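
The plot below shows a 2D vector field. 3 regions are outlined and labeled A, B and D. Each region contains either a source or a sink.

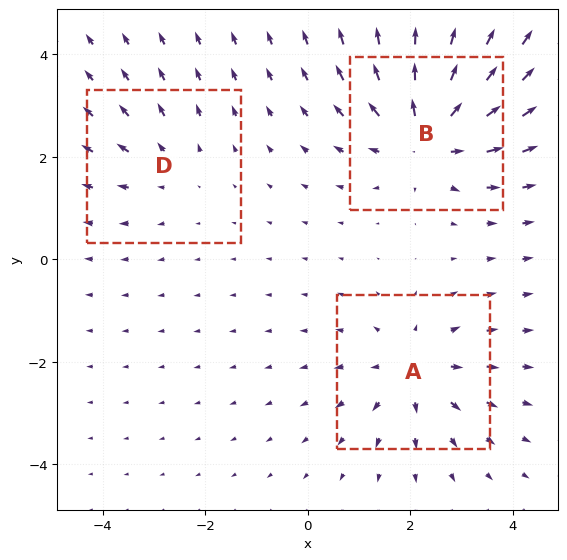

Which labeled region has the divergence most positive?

Divergence at each region's feature centre — A: about +3, B: about +5, D: about +2. Region B is most positive.

B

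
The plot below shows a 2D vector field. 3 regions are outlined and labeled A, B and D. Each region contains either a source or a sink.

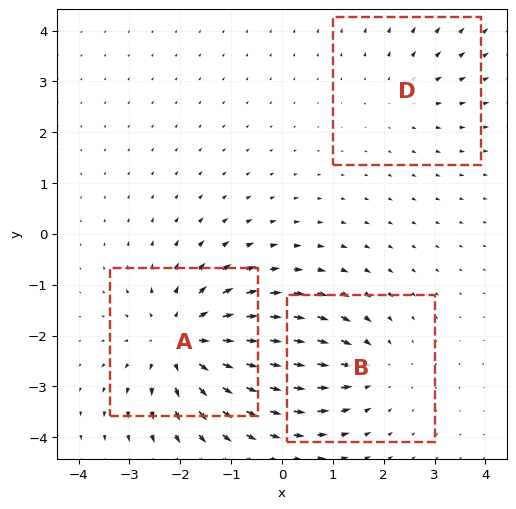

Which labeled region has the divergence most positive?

A

Divergence at each region's feature centre — A: about +4, B: about -3, D: about +2. Region A is most positive.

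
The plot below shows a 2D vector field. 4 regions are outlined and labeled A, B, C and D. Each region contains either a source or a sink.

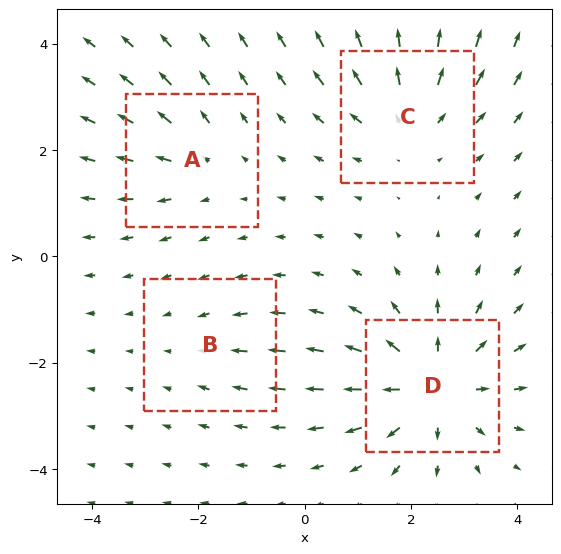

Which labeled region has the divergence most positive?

D

Divergence at each region's feature centre — A: about +3, B: about -2, C: about +4, D: about +6. Region D is most positive.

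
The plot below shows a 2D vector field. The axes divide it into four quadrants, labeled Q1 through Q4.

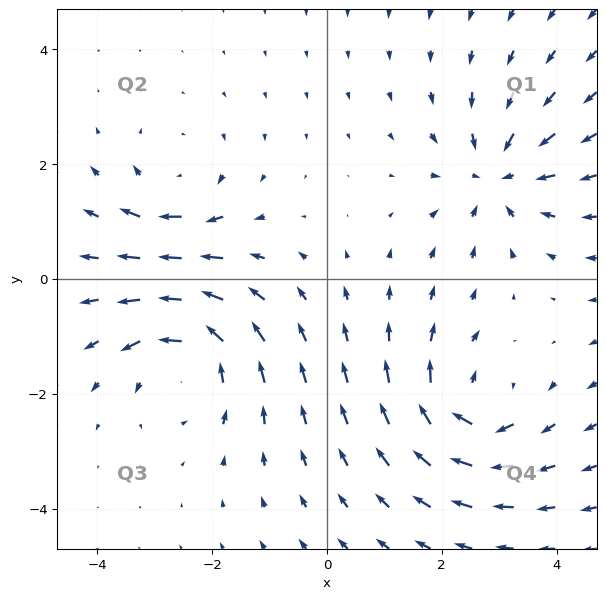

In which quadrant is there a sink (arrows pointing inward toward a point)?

The sink sits at approximately (3.0, 1.8), which lies in quadrant Q1. The divergence there is about -5, negative as expected for a sink.

Q1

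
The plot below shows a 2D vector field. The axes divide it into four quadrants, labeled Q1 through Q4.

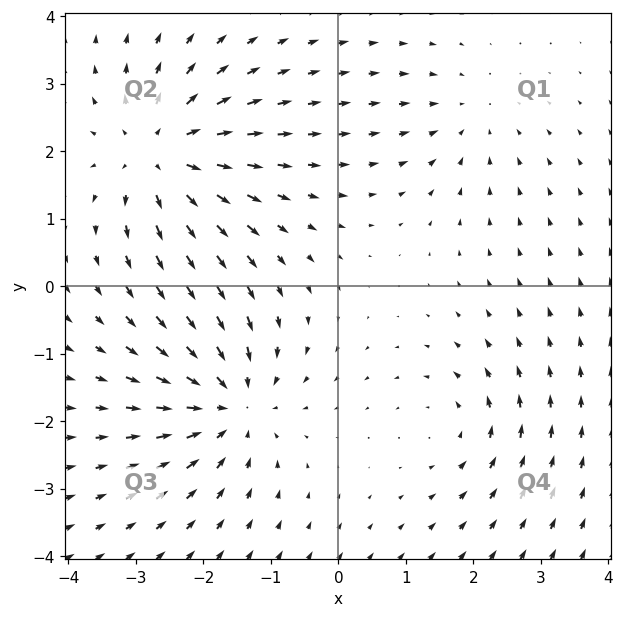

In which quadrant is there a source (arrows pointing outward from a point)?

Q2

The source sits at approximately (-2.6, 1.9), which lies in quadrant Q2. The divergence there is about +5, positive as expected for a source.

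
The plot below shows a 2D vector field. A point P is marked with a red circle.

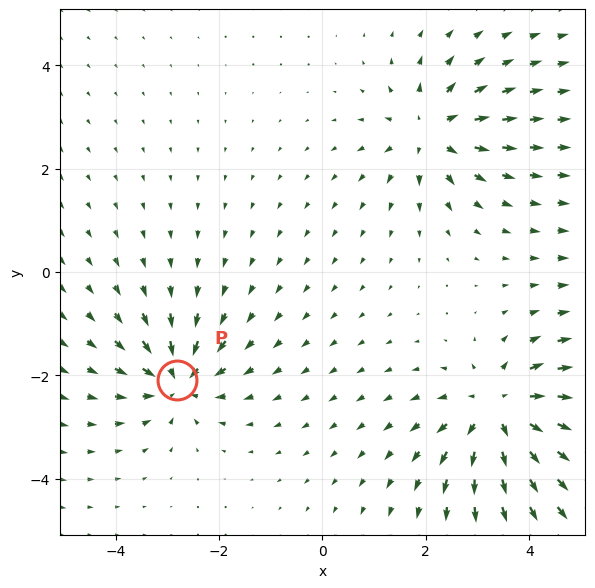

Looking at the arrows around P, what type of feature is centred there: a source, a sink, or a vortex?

At P (-2.8, -2.1) the arrows converge inward. Divergence about -5, curl ≈0 — negative divergence with near-zero curl is a sink.

sink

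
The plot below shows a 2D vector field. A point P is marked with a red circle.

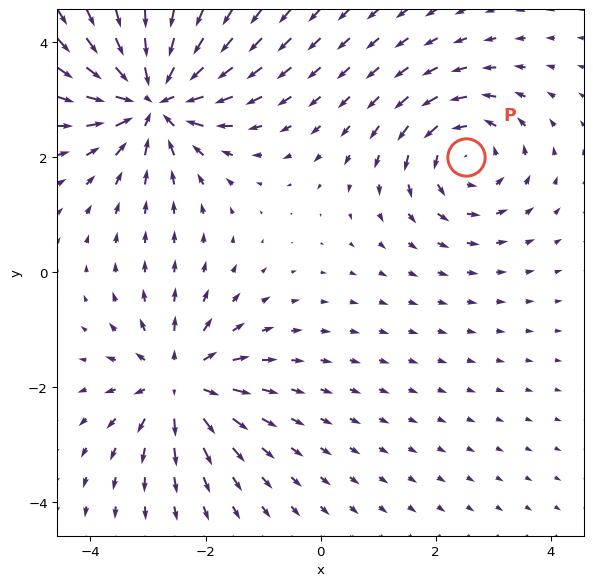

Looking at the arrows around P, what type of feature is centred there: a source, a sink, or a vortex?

vortex

At P (2.5, 2.0) the arrows circulate counterclockwise. Divergence ≈0, curl about +3 — near-zero divergence with nonzero curl is a vortex.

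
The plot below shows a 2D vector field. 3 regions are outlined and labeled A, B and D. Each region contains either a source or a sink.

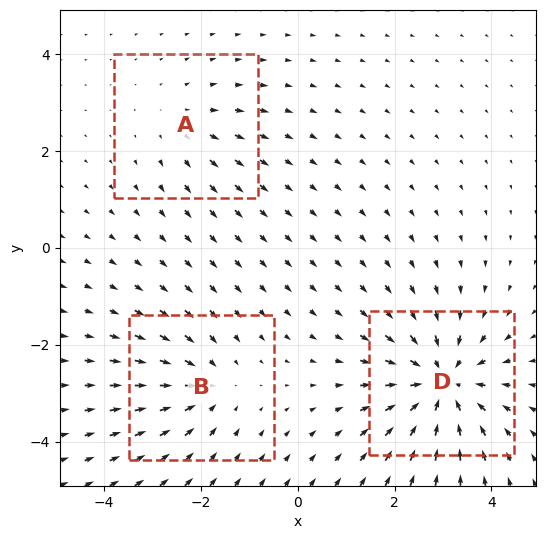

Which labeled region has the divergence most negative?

Divergence at each region's feature centre — A: about +2, B: about -3, D: about -5. Region D is most negative.

D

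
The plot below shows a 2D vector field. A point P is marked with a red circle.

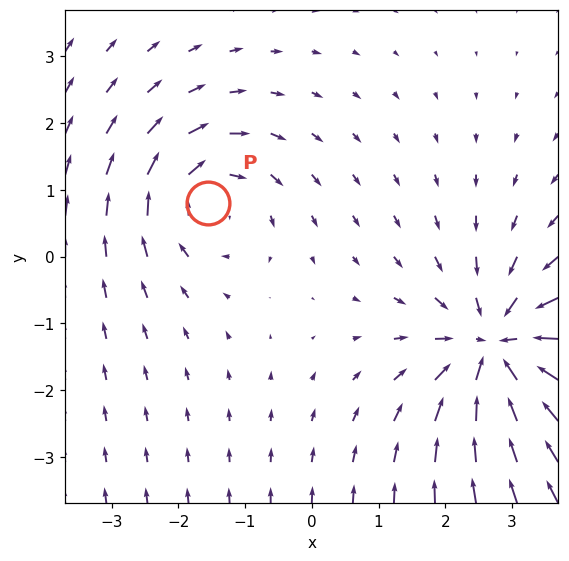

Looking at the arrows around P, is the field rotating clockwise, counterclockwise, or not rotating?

clockwise

Near P at (-1.6, 0.8) the arrows circulate clockwise. The curl (z-component) there is about -3; negative curl means clockwise rotation.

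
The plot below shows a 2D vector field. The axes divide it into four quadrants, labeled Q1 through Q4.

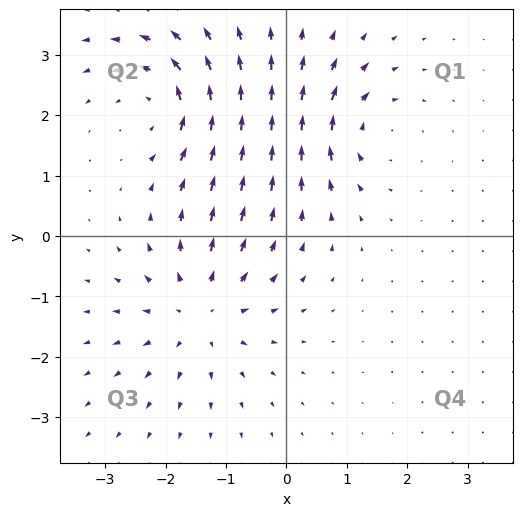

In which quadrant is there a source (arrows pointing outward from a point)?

The source sits at approximately (-1.4, -1.3), which lies in quadrant Q3. The divergence there is about +4, positive as expected for a source.

Q3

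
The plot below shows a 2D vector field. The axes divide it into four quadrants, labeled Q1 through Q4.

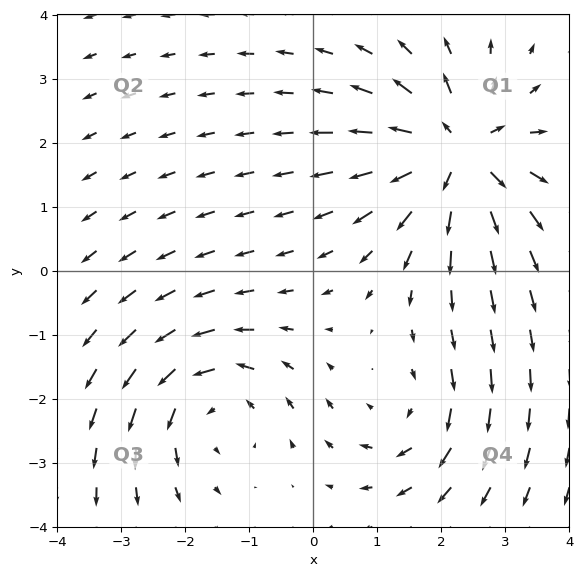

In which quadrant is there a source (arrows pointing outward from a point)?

The source sits at approximately (2.3, 1.8), which lies in quadrant Q1. The divergence there is about +5, positive as expected for a source.

Q1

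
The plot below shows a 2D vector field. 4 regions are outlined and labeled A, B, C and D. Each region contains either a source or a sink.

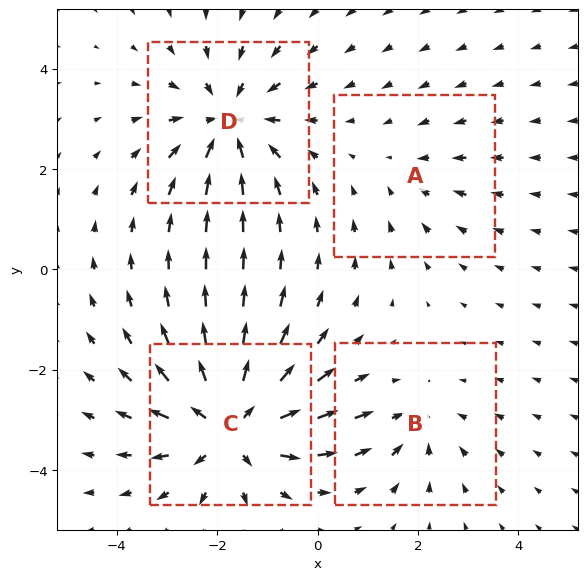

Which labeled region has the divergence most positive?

C

Divergence at each region's feature centre — A: about -2, B: about -3, C: about +6, D: about -5. Region C is most positive.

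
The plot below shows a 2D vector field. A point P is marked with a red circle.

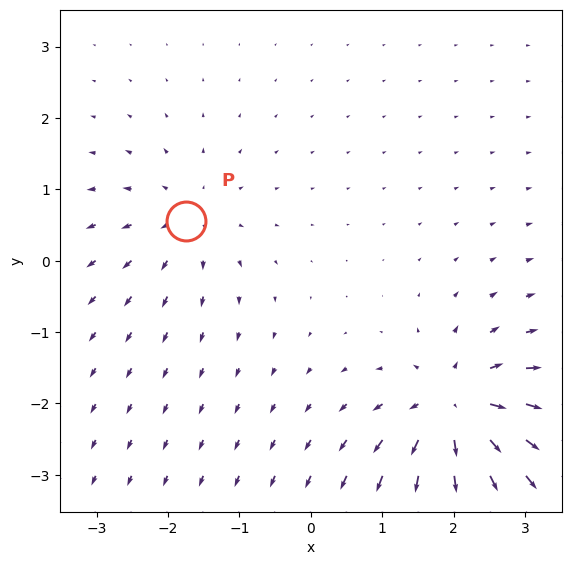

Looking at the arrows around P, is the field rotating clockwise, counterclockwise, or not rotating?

not rotating

Near P at (-1.7, 0.6) the arrows show no circulation. The curl there is ≈0.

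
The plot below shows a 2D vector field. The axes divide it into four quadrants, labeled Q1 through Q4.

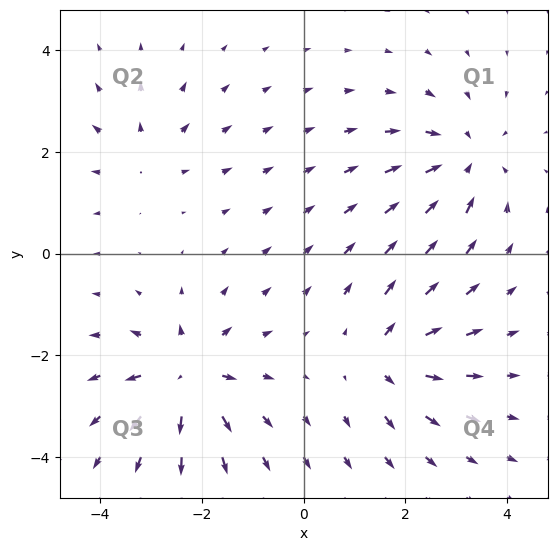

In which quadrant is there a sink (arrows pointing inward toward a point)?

The sink sits at approximately (3.1, 1.9), which lies in quadrant Q1. The divergence there is about -4, negative as expected for a sink.

Q1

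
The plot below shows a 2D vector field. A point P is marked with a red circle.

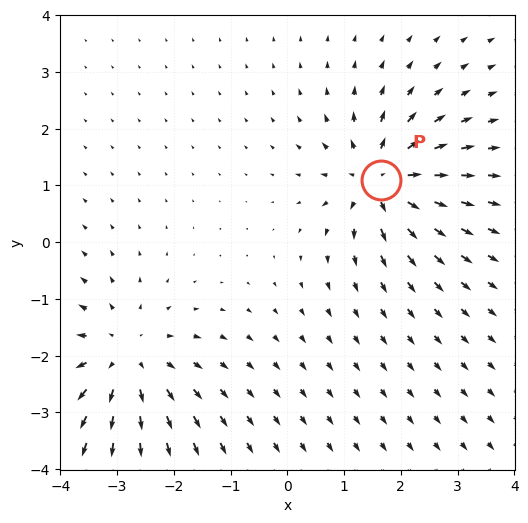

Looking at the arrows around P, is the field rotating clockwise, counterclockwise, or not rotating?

not rotating

Near P at (1.7, 1.1) the arrows show no circulation. The curl there is ≈0.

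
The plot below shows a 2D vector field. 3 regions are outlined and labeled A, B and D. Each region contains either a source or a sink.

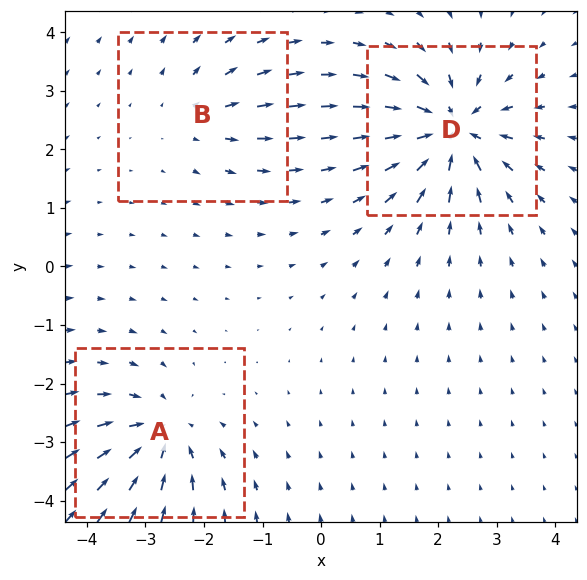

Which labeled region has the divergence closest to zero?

B

Divergence at each region's feature centre — A: about -4, B: about +2, D: about -6. Region B is closest to zero.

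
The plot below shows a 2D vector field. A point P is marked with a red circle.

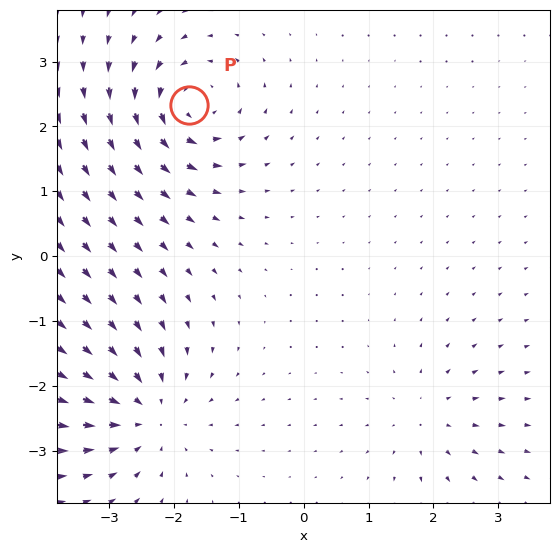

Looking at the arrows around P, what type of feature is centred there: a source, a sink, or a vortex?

At P (-1.8, 2.3) the arrows circulate counterclockwise. Divergence ≈0, curl about +7 — near-zero divergence with nonzero curl is a vortex.

vortex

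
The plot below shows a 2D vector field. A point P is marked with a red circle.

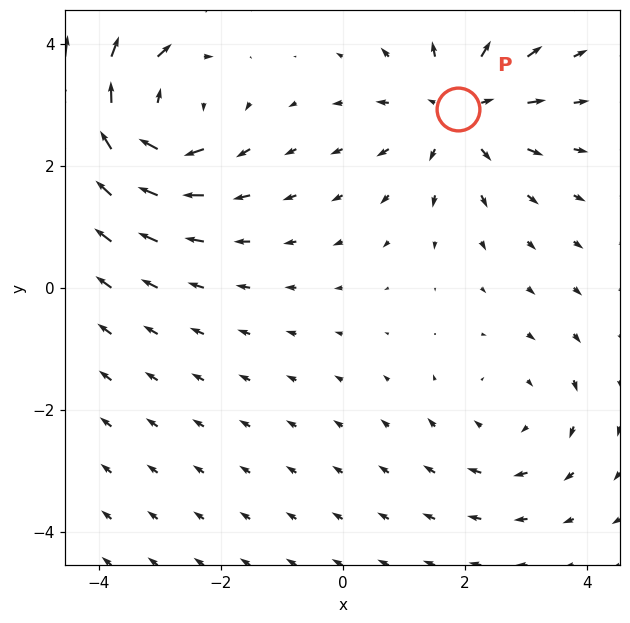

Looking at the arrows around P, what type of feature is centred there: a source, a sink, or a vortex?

source

At P (1.9, 2.9) the arrows spread outward. Divergence about +4, curl ≈0 — positive divergence with near-zero curl is a source.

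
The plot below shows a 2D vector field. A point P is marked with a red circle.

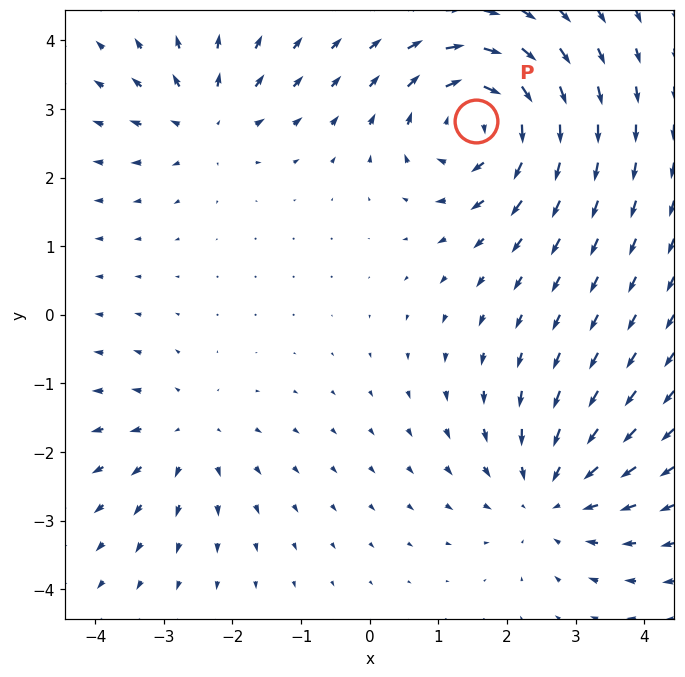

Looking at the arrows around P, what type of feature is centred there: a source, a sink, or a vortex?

vortex

At P (1.6, 2.8) the arrows circulate clockwise. Divergence ≈0, curl about -6 — near-zero divergence with nonzero curl is a vortex.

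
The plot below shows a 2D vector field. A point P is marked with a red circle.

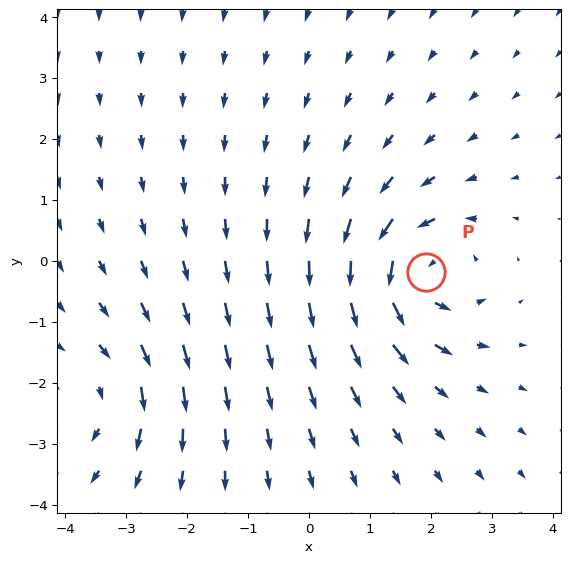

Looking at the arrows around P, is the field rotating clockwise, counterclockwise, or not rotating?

counterclockwise

Near P at (1.9, -0.2) the arrows circulate counterclockwise. The curl (z-component) there is about +5; positive curl means counterclockwise rotation.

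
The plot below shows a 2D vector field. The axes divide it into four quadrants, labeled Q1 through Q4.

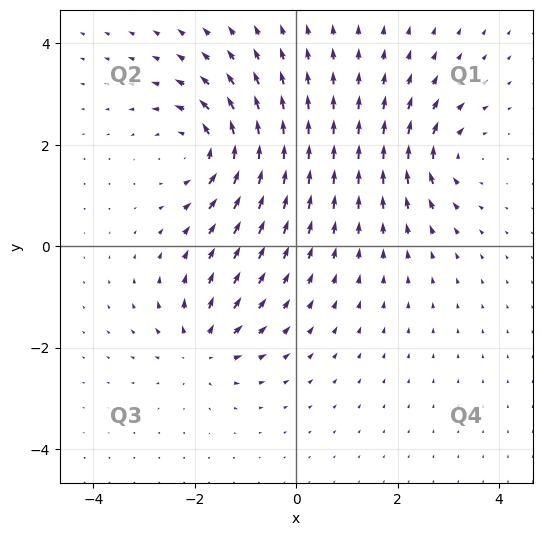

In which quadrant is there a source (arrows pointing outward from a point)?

The source sits at approximately (-1.9, -2.0), which lies in quadrant Q3. The divergence there is about +4, positive as expected for a source.

Q3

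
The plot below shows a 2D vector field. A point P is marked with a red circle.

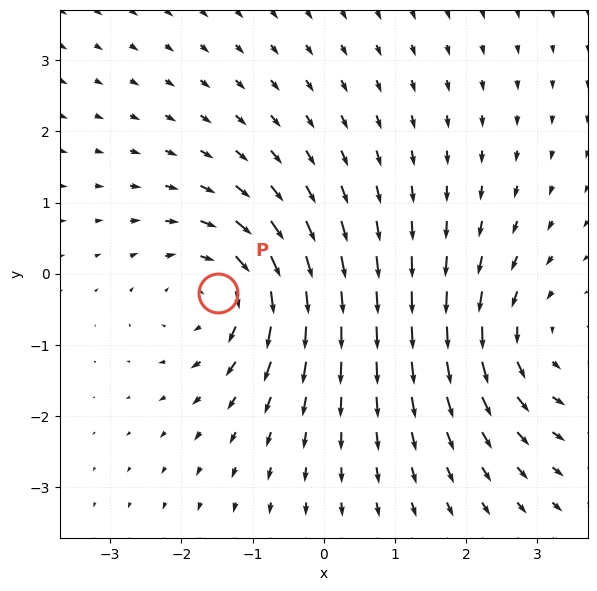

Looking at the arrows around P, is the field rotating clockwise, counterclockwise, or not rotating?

Near P at (-1.5, -0.3) the arrows circulate clockwise. The curl (z-component) there is about -4; negative curl means clockwise rotation.

clockwise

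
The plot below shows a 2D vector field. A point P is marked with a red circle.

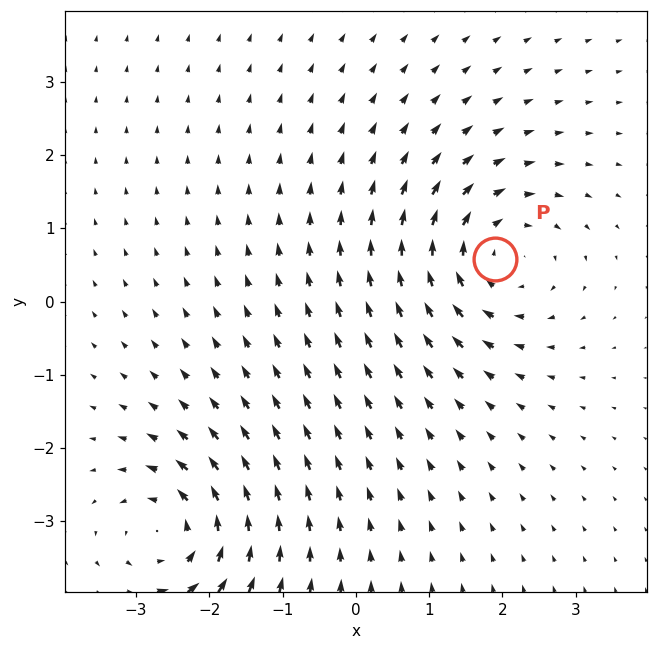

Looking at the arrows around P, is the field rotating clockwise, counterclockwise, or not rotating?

clockwise

Near P at (1.9, 0.6) the arrows circulate clockwise. The curl (z-component) there is about -5; negative curl means clockwise rotation.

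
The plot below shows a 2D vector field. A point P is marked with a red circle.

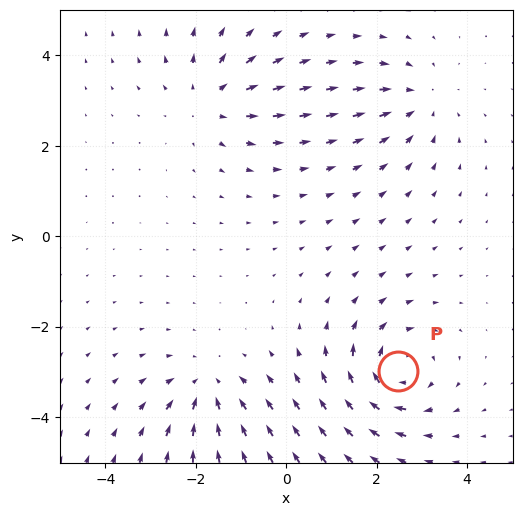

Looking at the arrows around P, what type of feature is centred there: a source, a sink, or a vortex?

vortex

At P (2.5, -3.0) the arrows circulate clockwise. Divergence ≈0, curl about -6 — near-zero divergence with nonzero curl is a vortex.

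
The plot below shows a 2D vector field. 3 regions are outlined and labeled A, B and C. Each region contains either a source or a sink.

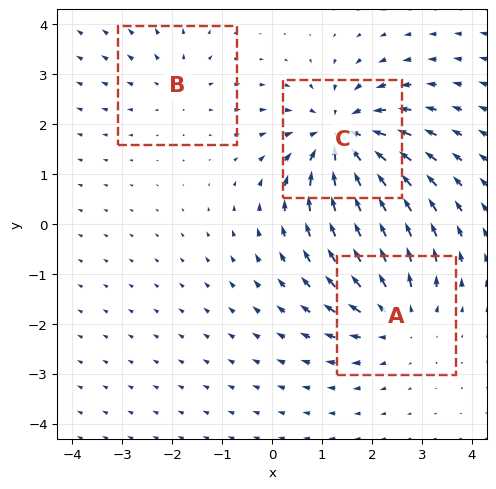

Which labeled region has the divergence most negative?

C

Divergence at each region's feature centre — A: about +3, B: about +2, C: about -5. Region C is most negative.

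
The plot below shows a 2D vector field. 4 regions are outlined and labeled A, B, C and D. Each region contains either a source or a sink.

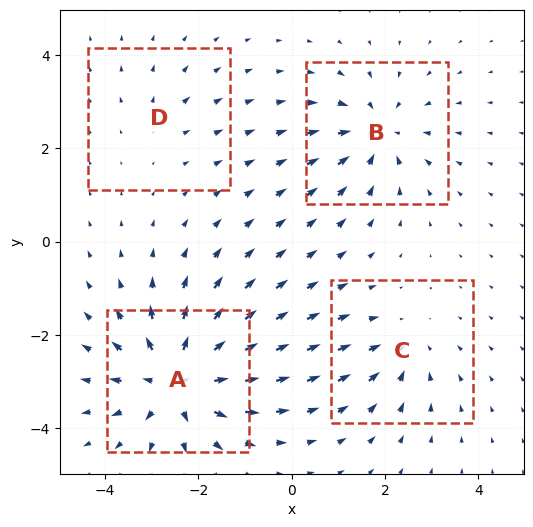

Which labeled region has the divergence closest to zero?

Divergence at each region's feature centre — A: about +7, B: about -5, C: about -3, D: about +2. Region D is closest to zero.

D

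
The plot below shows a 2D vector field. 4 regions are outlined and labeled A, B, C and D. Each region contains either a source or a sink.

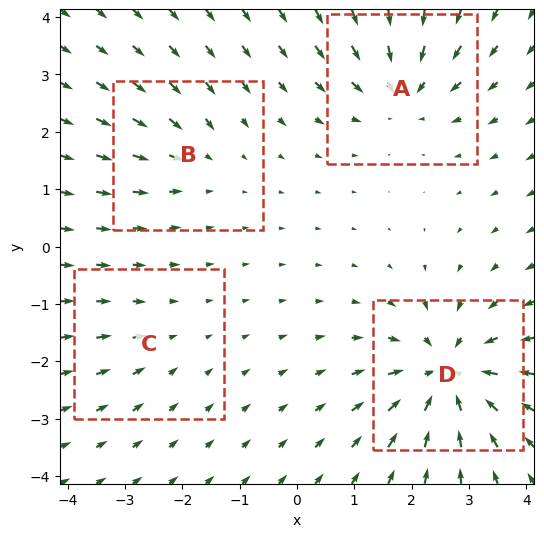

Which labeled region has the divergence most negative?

Divergence at each region's feature centre — A: about -6, B: about -3, C: about -2, D: about -8. Region D is most negative.

D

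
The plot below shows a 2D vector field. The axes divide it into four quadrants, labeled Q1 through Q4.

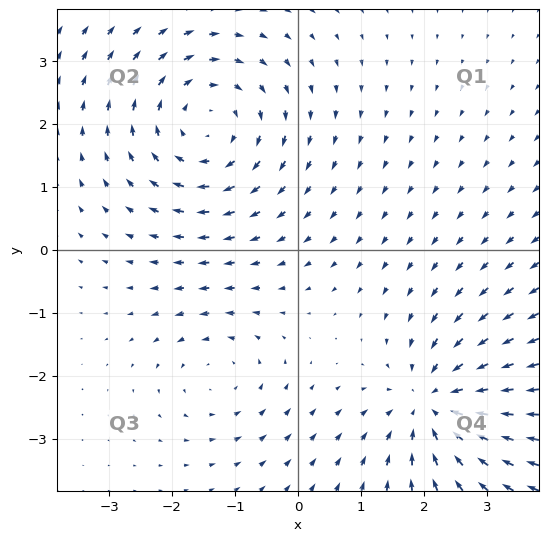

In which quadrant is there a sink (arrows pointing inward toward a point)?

The sink sits at approximately (2.2, -2.4), which lies in quadrant Q4. The divergence there is about -5, negative as expected for a sink.

Q4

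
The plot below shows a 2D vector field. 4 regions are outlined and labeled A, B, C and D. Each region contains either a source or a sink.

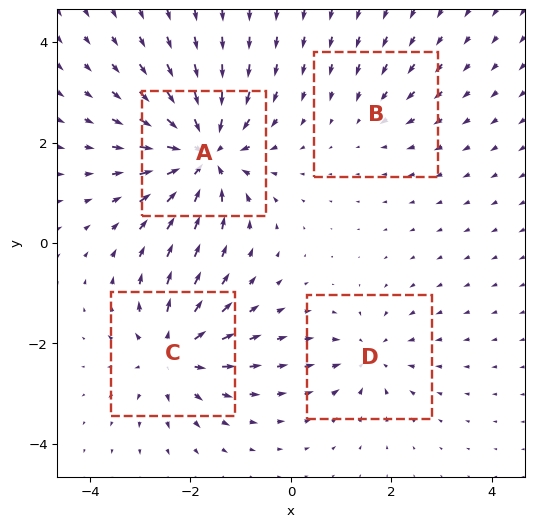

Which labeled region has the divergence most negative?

Divergence at each region's feature centre — A: about -8, B: about -2, C: about +6, D: about -4. Region A is most negative.

A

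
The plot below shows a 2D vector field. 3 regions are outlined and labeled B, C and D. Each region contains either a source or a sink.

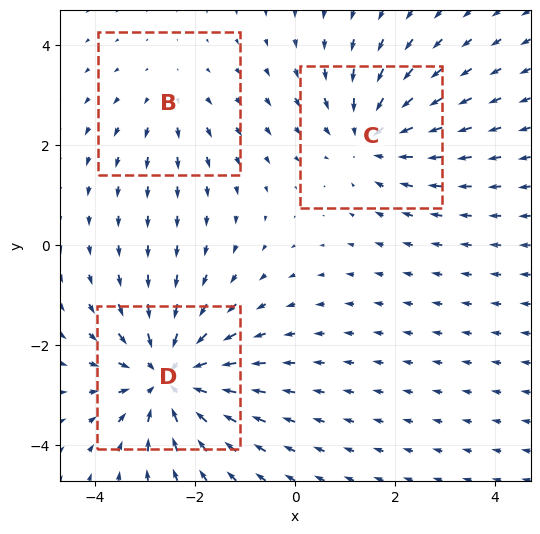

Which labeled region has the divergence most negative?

Divergence at each region's feature centre — B: about +2, C: about -3, D: about -4. Region D is most negative.

D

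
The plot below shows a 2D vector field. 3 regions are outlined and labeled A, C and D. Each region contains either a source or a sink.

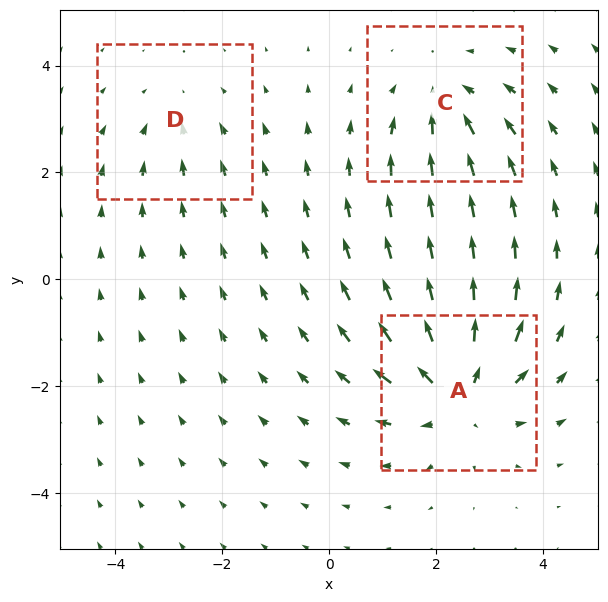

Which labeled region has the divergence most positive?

A

Divergence at each region's feature centre — A: about +5, C: about -3, D: about -2. Region A is most positive.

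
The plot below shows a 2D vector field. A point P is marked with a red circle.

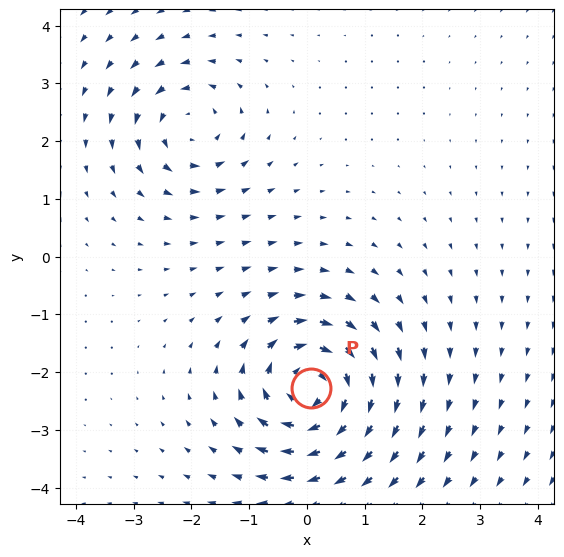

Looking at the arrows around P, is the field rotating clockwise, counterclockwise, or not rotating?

clockwise

Near P at (0.1, -2.3) the arrows circulate clockwise. The curl (z-component) there is about -6; negative curl means clockwise rotation.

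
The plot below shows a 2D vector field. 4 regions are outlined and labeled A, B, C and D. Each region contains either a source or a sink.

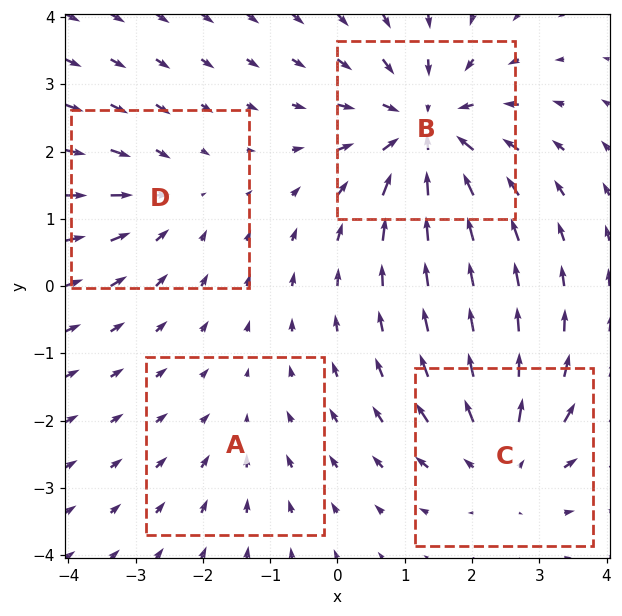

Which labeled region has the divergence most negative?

B

Divergence at each region's feature centre — A: about -2, B: about -6, C: about +4, D: about -3. Region B is most negative.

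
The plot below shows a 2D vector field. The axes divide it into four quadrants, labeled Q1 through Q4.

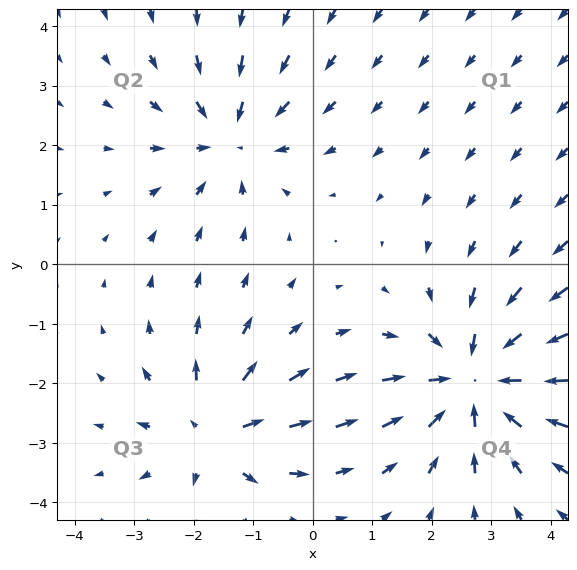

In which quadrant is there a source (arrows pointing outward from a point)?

Q3

The source sits at approximately (-1.6, -2.8), which lies in quadrant Q3. The divergence there is about +3, positive as expected for a source.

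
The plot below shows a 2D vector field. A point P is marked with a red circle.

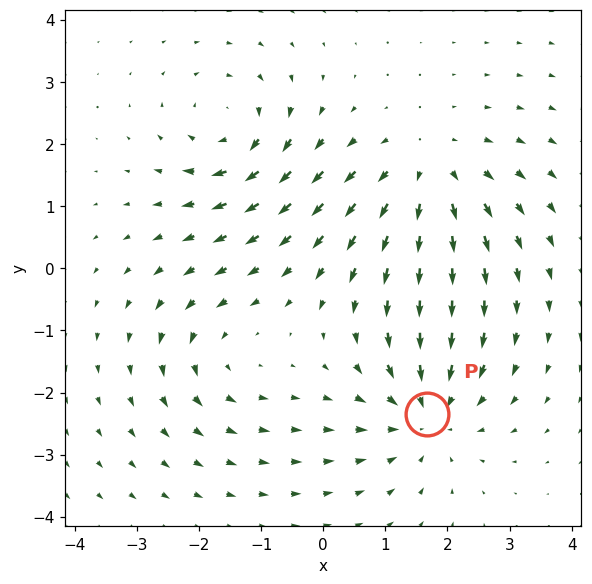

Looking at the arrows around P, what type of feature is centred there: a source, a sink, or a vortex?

sink

At P (1.7, -2.3) the arrows converge inward. Divergence about -5, curl ≈0 — negative divergence with near-zero curl is a sink.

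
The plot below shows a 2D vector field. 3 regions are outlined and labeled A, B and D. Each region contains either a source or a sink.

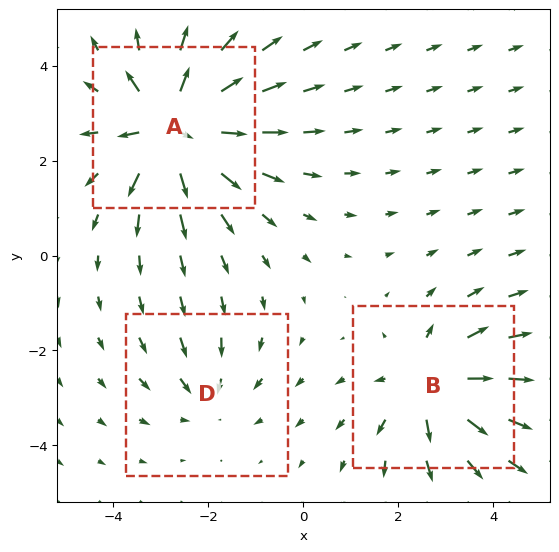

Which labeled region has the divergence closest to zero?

D

Divergence at each region's feature centre — A: about +5, B: about +4, D: about -2. Region D is closest to zero.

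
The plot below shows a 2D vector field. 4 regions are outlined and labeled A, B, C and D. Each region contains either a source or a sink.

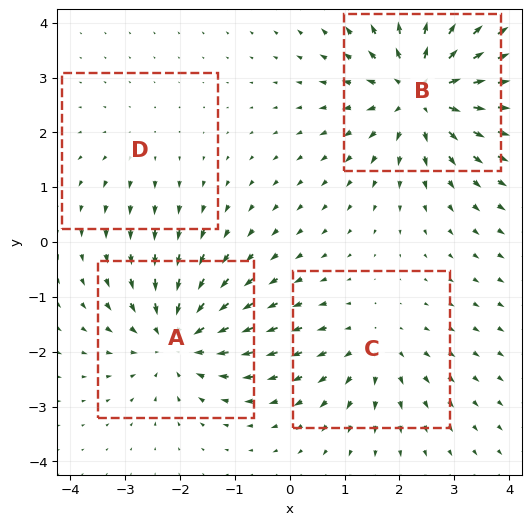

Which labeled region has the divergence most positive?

B

Divergence at each region's feature centre — A: about -5, B: about +7, C: about +3, D: about +2. Region B is most positive.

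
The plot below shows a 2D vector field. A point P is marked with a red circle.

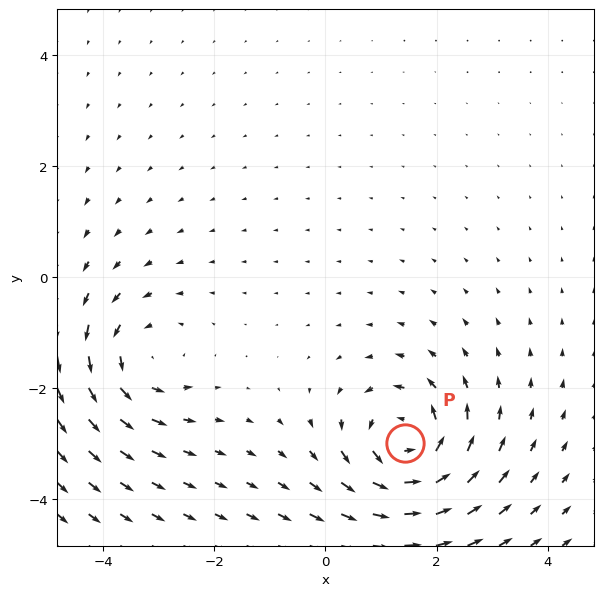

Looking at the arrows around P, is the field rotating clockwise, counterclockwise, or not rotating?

Near P at (1.4, -3.0) the arrows circulate counterclockwise. The curl (z-component) there is about +6; positive curl means counterclockwise rotation.

counterclockwise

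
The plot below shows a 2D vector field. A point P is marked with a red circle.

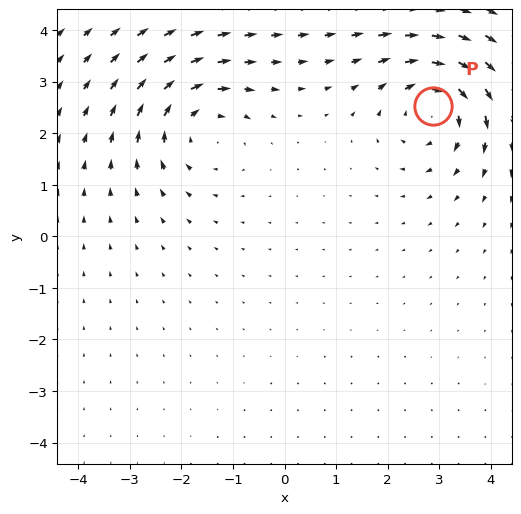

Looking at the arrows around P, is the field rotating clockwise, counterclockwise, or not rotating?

Near P at (2.9, 2.5) the arrows circulate clockwise. The curl (z-component) there is about -6; negative curl means clockwise rotation.

clockwise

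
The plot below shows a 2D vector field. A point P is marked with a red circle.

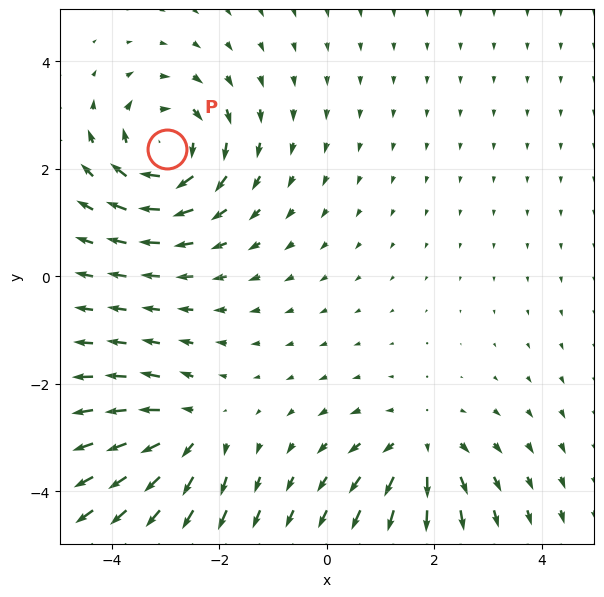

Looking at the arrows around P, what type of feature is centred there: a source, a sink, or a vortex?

vortex

At P (-3.0, 2.4) the arrows circulate clockwise. Divergence ≈0, curl about -5 — near-zero divergence with nonzero curl is a vortex.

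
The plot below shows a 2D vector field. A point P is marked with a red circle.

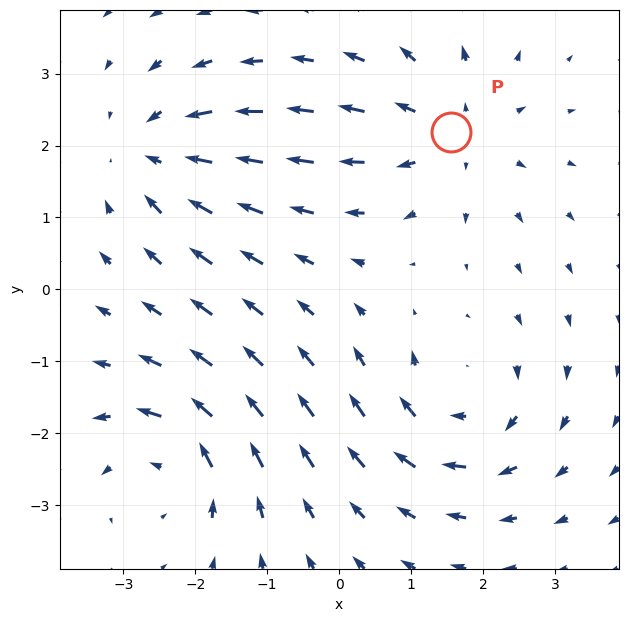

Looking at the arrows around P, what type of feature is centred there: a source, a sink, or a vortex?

At P (1.6, 2.2) the arrows spread outward. Divergence about +3, curl ≈0 — positive divergence with near-zero curl is a source.

source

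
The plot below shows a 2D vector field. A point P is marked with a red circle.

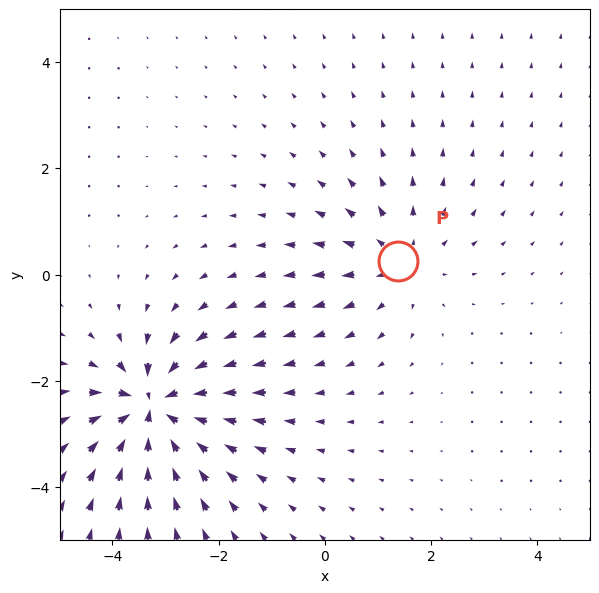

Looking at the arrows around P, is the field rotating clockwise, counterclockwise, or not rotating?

Near P at (1.4, 0.3) the arrows show no circulation. The curl there is ≈0.

not rotating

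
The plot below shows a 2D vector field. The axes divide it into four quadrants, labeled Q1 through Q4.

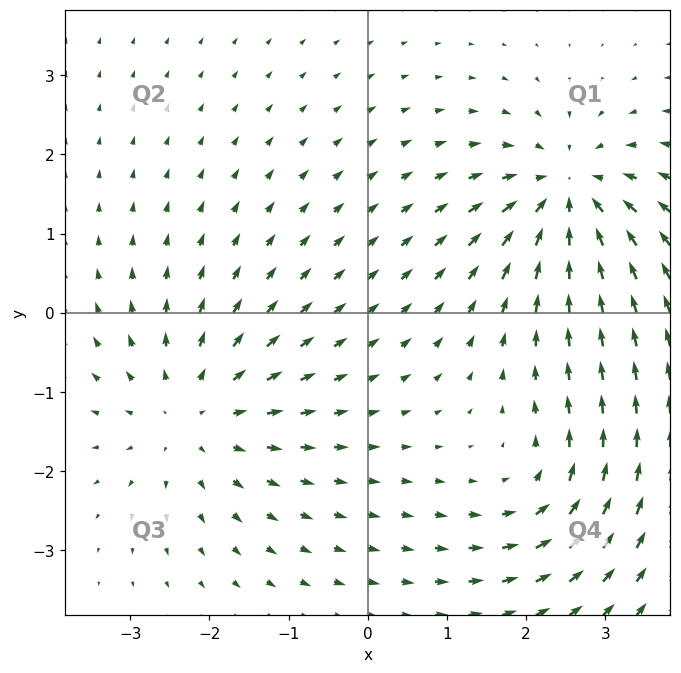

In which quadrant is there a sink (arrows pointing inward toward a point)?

Q1

The sink sits at approximately (2.5, 1.5), which lies in quadrant Q1. The divergence there is about -6, negative as expected for a sink.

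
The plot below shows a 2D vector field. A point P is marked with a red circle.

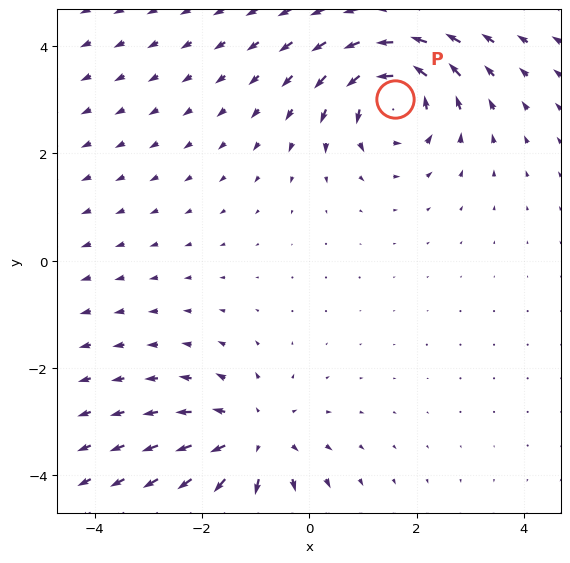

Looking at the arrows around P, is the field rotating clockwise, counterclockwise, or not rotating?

counterclockwise

Near P at (1.6, 3.0) the arrows circulate counterclockwise. The curl (z-component) there is about +5; positive curl means counterclockwise rotation.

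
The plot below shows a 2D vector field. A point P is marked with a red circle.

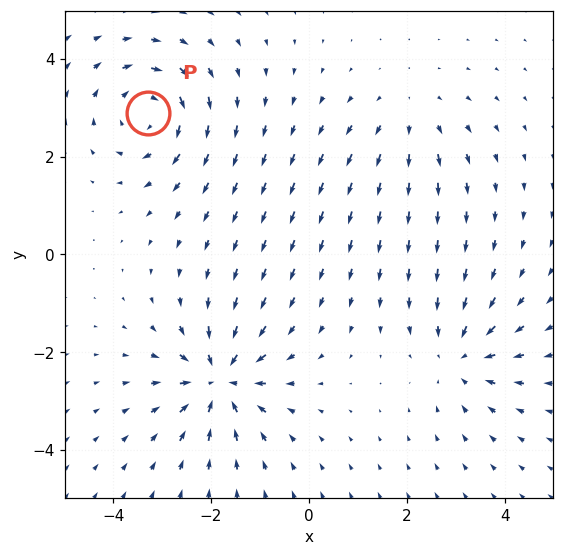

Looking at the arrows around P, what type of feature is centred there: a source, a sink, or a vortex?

vortex

At P (-3.3, 2.9) the arrows circulate clockwise. Divergence ≈0, curl about -5 — near-zero divergence with nonzero curl is a vortex.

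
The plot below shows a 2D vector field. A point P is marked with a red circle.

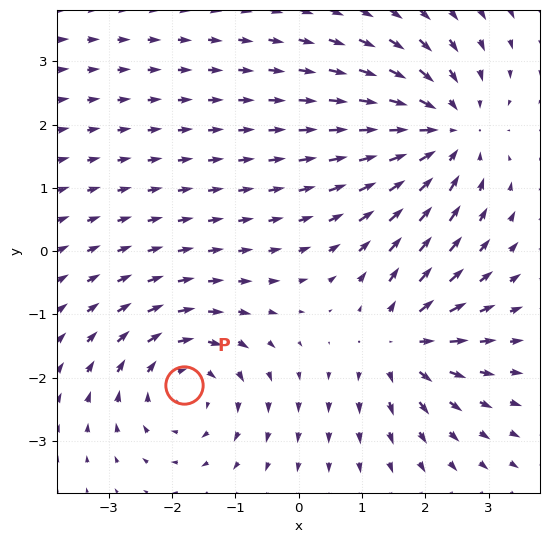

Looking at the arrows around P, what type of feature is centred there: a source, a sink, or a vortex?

vortex

At P (-1.8, -2.1) the arrows circulate clockwise. Divergence ≈0, curl about -4 — near-zero divergence with nonzero curl is a vortex.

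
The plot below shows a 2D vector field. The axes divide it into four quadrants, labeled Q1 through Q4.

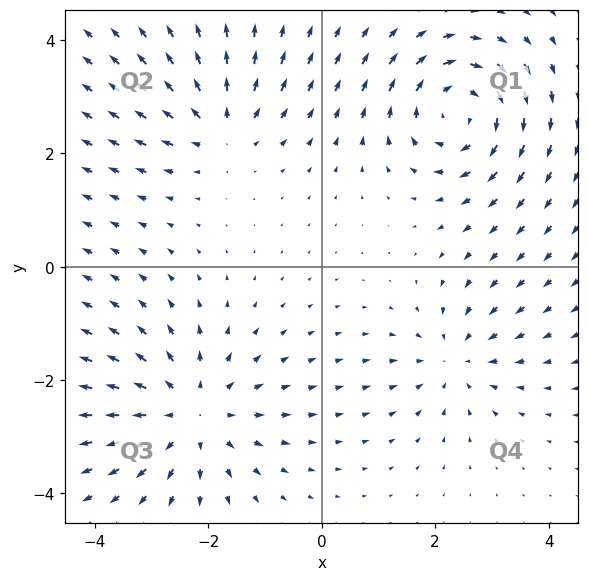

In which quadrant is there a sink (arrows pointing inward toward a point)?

Q4

The sink sits at approximately (2.4, -1.6), which lies in quadrant Q4. The divergence there is about -3, negative as expected for a sink.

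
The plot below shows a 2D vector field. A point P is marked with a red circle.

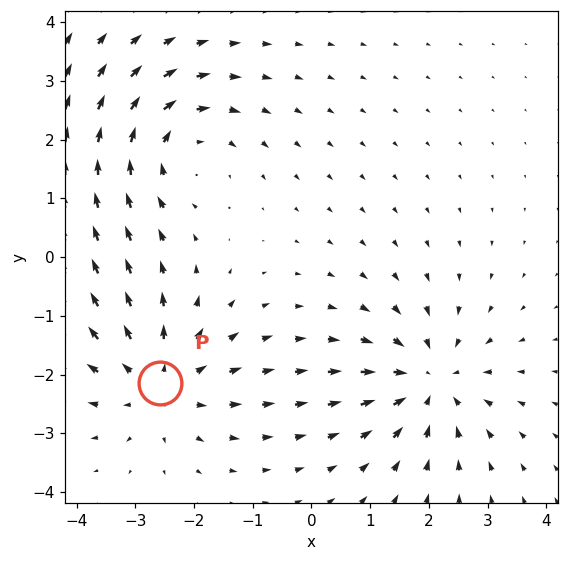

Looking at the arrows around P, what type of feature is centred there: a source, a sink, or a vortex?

At P (-2.6, -2.2) the arrows spread outward. Divergence about +5, curl ≈0 — positive divergence with near-zero curl is a source.

source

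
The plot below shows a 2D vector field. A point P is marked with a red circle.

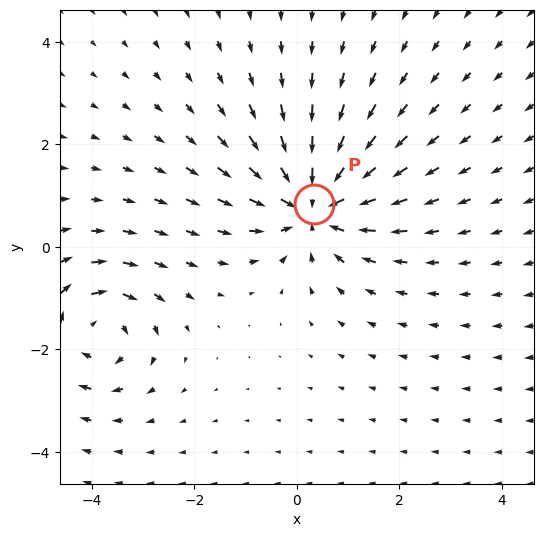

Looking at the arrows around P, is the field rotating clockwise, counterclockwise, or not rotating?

Near P at (0.3, 0.8) the arrows show no circulation. The curl there is ≈0.

not rotating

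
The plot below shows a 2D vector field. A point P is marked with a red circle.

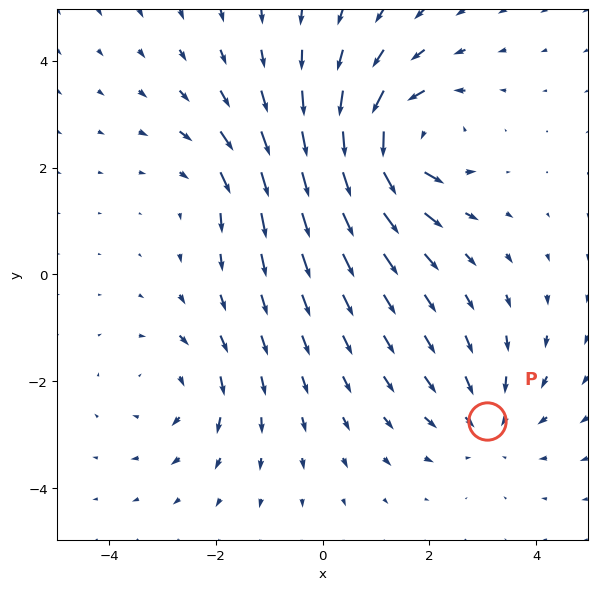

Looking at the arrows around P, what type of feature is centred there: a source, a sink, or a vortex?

sink

At P (3.1, -2.8) the arrows converge inward. Divergence about -3, curl ≈0 — negative divergence with near-zero curl is a sink.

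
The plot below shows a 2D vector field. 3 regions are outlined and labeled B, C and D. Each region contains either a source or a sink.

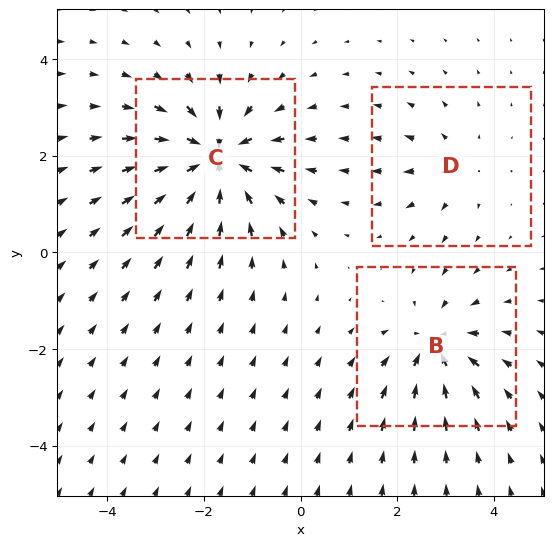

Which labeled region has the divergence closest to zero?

Divergence at each region's feature centre — B: about -4, C: about -6, D: about +2. Region D is closest to zero.

D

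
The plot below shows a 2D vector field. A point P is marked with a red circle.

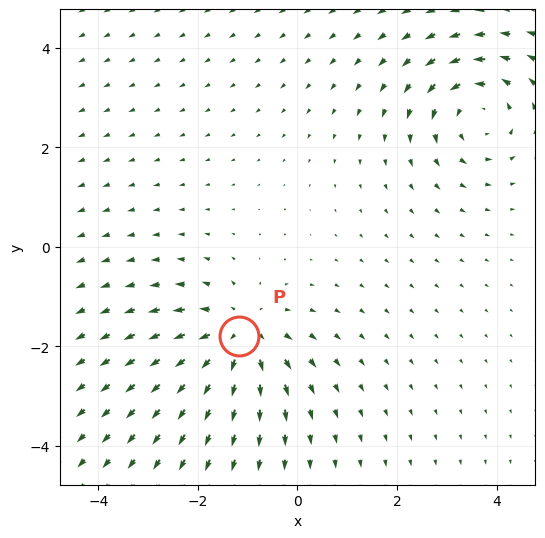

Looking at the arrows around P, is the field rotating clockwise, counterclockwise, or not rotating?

not rotating

Near P at (-1.2, -1.8) the arrows show no circulation. The curl there is ≈0.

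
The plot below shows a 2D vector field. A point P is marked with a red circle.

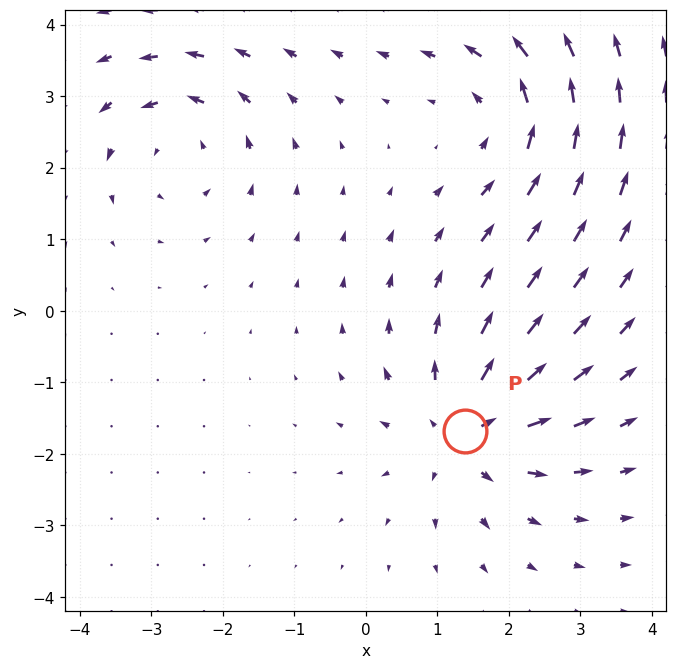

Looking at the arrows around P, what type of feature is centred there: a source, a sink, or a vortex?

source

At P (1.4, -1.7) the arrows spread outward. Divergence about +5, curl ≈0 — positive divergence with near-zero curl is a source.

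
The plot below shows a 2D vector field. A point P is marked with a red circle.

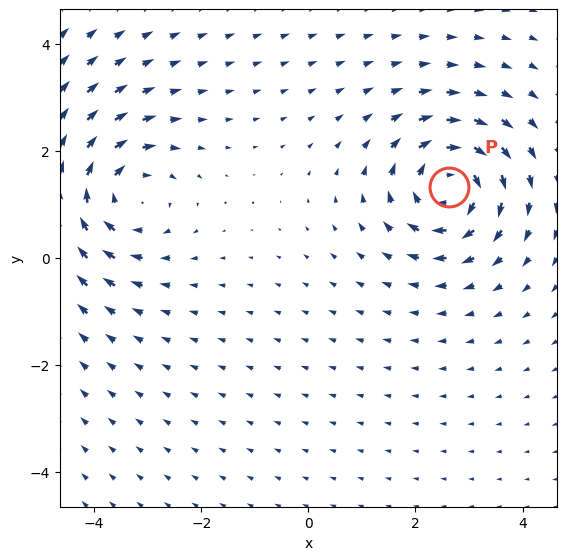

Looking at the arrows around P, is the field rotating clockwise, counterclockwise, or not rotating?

clockwise

Near P at (2.6, 1.3) the arrows circulate clockwise. The curl (z-component) there is about -5; negative curl means clockwise rotation.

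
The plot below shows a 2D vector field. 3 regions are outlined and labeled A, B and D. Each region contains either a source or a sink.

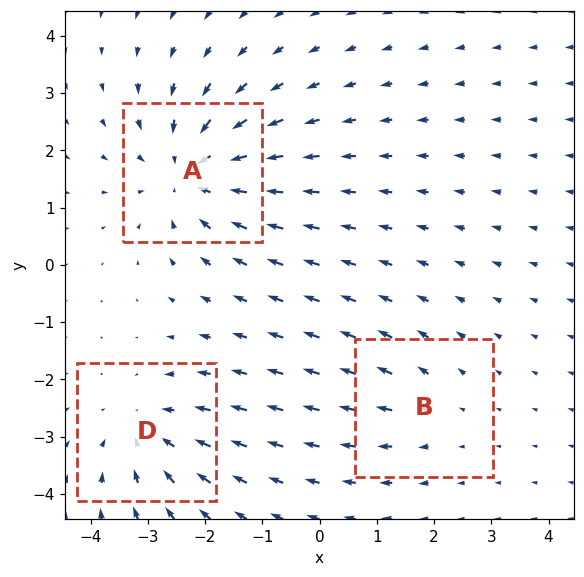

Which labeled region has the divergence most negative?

A

Divergence at each region's feature centre — A: about -4, B: about +2, D: about -3. Region A is most negative.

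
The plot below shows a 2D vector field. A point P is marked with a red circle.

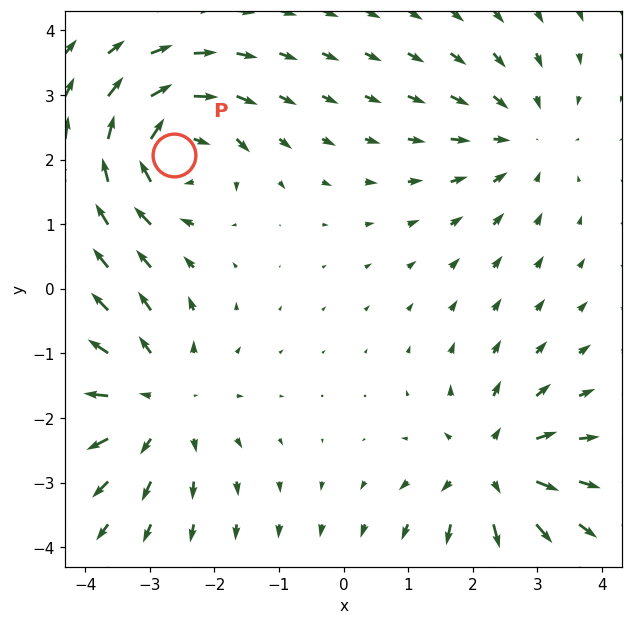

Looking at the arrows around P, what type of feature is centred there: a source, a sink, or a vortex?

At P (-2.6, 2.1) the arrows circulate clockwise. Divergence ≈0, curl about -7 — near-zero divergence with nonzero curl is a vortex.

vortex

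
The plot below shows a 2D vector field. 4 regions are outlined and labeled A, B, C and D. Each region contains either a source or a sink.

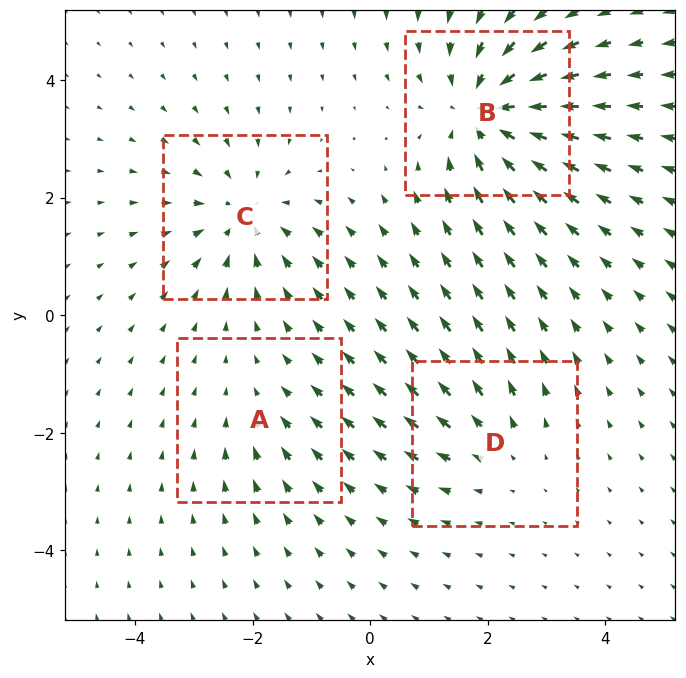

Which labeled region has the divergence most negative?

Divergence at each region's feature centre — A: about -2, B: about -7, C: about -5, D: about +3. Region B is most negative.

B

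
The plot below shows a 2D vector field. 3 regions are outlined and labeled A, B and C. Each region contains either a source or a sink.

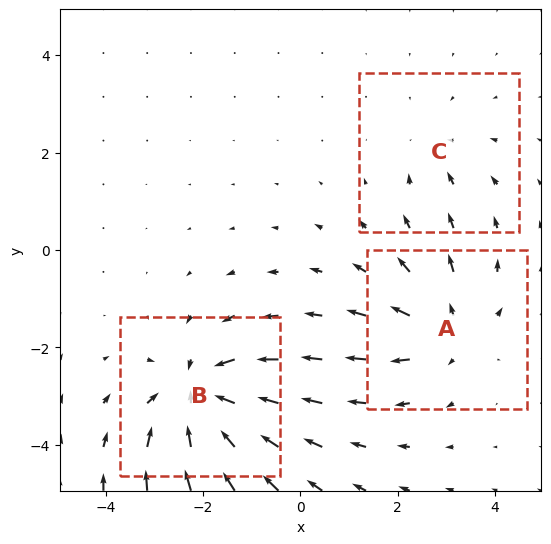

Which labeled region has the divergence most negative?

Divergence at each region's feature centre — A: about +4, B: about -5, C: about -2. Region B is most negative.

B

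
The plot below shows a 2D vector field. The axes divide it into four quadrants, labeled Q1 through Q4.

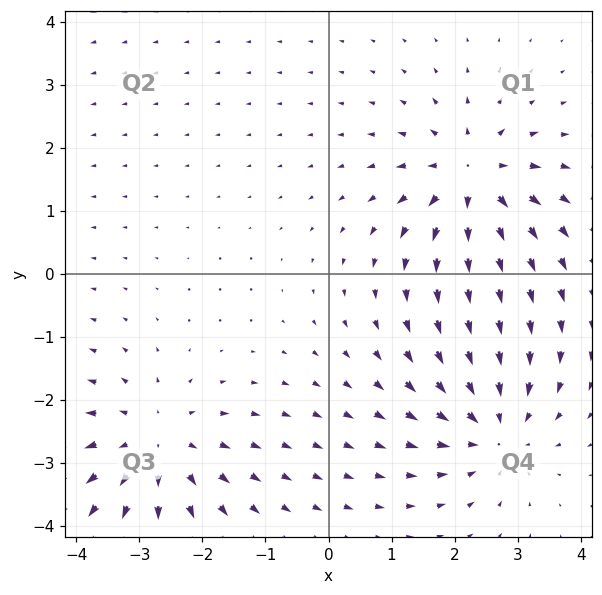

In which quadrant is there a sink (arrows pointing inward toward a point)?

Q4

The sink sits at approximately (2.6, -2.4), which lies in quadrant Q4. The divergence there is about -4, negative as expected for a sink.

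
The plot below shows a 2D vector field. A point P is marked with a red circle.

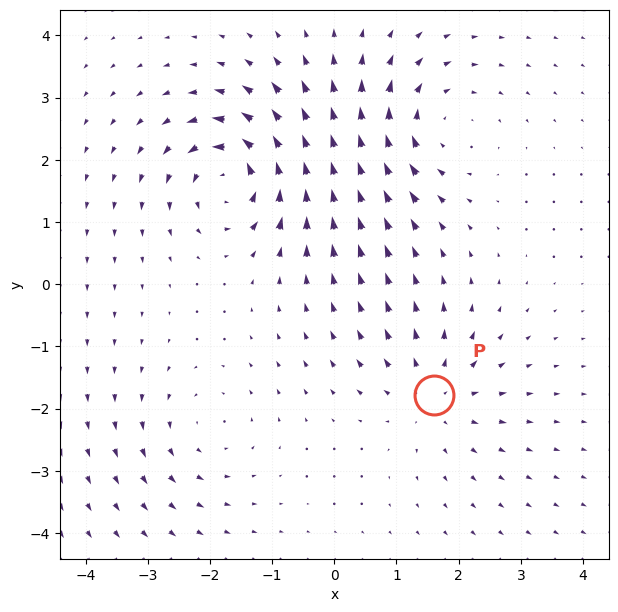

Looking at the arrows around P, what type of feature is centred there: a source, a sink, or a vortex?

At P (1.6, -1.8) the arrows spread outward. Divergence about +3, curl ≈0 — positive divergence with near-zero curl is a source.

source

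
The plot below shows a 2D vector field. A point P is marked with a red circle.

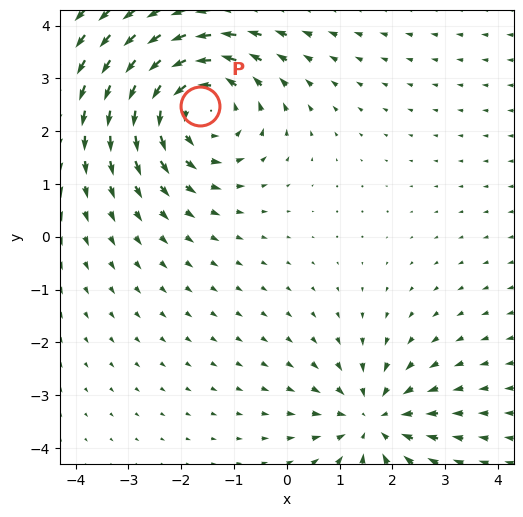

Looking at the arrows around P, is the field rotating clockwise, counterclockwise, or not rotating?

counterclockwise

Near P at (-1.6, 2.5) the arrows circulate counterclockwise. The curl (z-component) there is about +3; positive curl means counterclockwise rotation.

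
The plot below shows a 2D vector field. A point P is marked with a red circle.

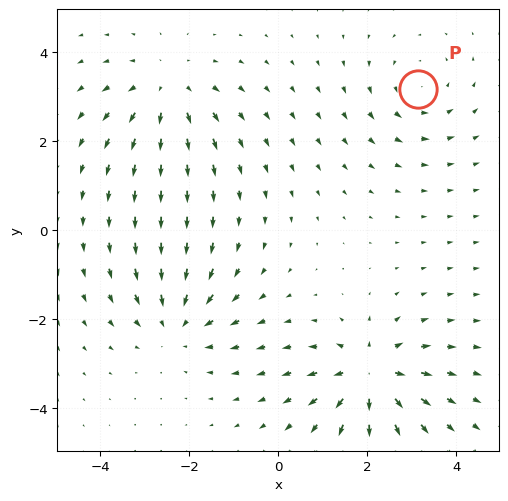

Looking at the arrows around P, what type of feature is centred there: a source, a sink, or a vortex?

vortex

At P (3.1, 3.2) the arrows circulate counterclockwise. Divergence ≈0, curl about +3 — near-zero divergence with nonzero curl is a vortex.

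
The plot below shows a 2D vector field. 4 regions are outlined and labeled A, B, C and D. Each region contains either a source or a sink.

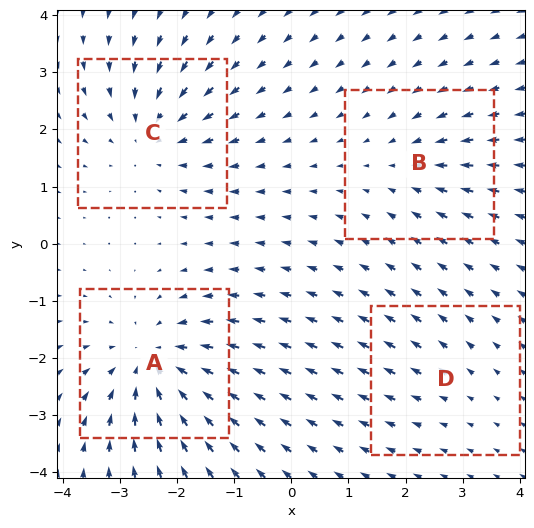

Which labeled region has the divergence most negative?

A

Divergence at each region's feature centre — A: about -6, B: about -3, C: about -5, D: about +2. Region A is most negative.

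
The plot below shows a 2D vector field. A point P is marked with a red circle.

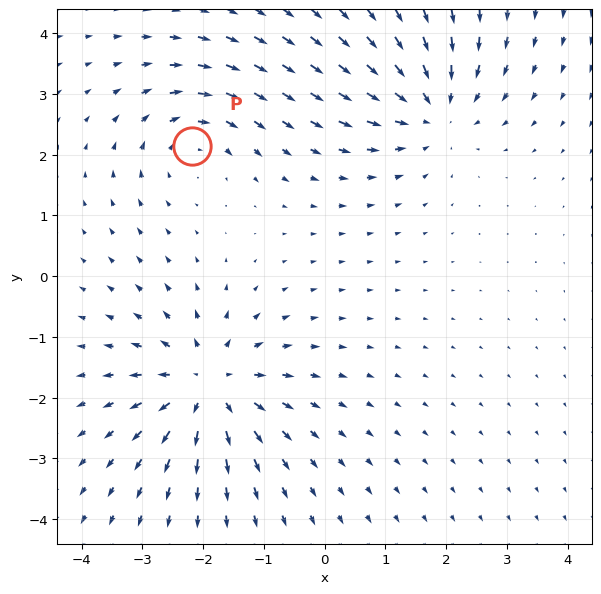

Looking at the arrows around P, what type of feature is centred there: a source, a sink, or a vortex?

vortex

At P (-2.2, 2.1) the arrows circulate clockwise. Divergence ≈0, curl about -3 — near-zero divergence with nonzero curl is a vortex.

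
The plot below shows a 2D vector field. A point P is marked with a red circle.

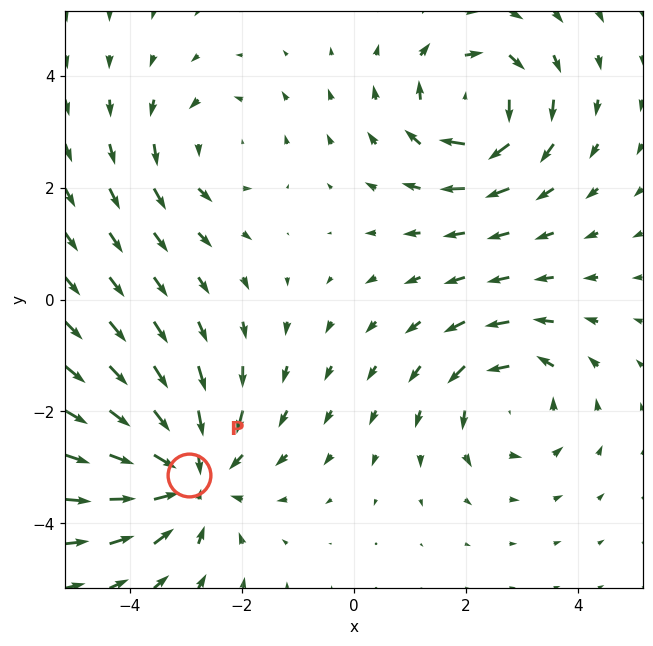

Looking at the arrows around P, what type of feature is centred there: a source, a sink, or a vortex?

At P (-2.9, -3.1) the arrows converge inward. Divergence about -4, curl ≈0 — negative divergence with near-zero curl is a sink.

sink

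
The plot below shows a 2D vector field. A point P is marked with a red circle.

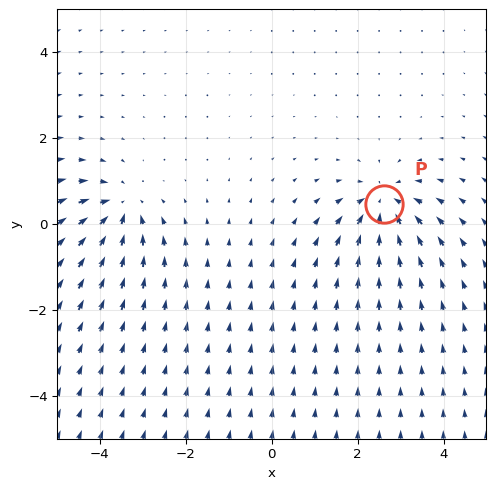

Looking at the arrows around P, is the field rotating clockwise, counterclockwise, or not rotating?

not rotating

Near P at (2.6, 0.5) the arrows show no circulation. The curl there is ≈0.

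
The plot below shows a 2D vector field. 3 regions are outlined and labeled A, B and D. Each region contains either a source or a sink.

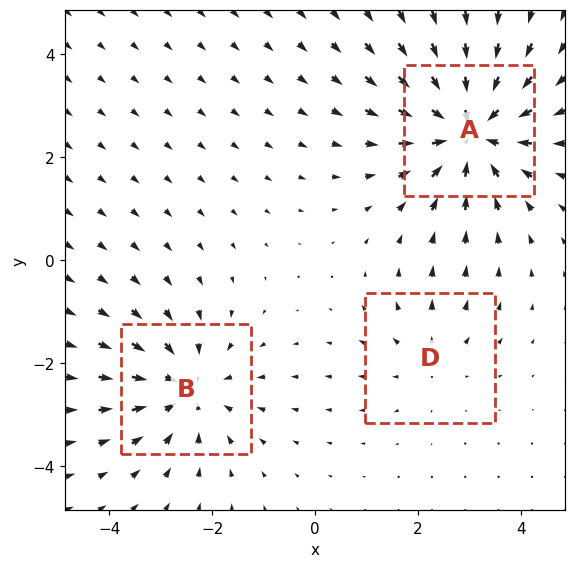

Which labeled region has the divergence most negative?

A

Divergence at each region's feature centre — A: about -4, B: about -3, D: about +2. Region A is most negative.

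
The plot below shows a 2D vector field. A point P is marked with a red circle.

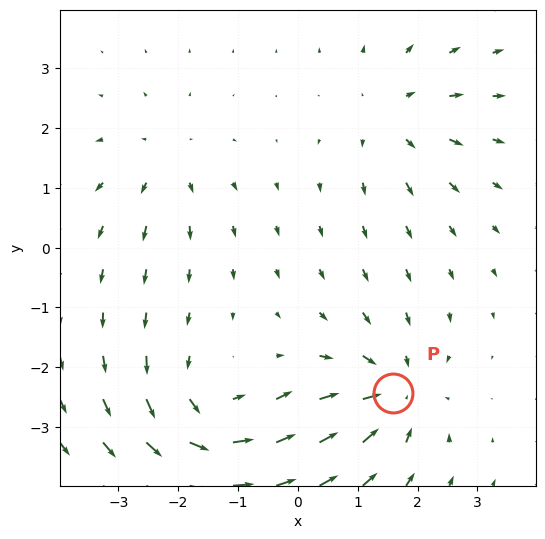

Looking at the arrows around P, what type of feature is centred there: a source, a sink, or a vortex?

sink

At P (1.6, -2.4) the arrows converge inward. Divergence about -5, curl ≈0 — negative divergence with near-zero curl is a sink.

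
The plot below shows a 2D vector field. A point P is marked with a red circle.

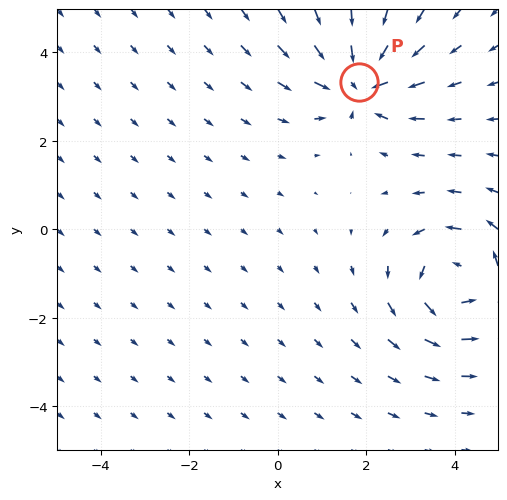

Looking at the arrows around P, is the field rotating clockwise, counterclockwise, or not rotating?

Near P at (1.8, 3.3) the arrows show no circulation. The curl there is ≈0.

not rotating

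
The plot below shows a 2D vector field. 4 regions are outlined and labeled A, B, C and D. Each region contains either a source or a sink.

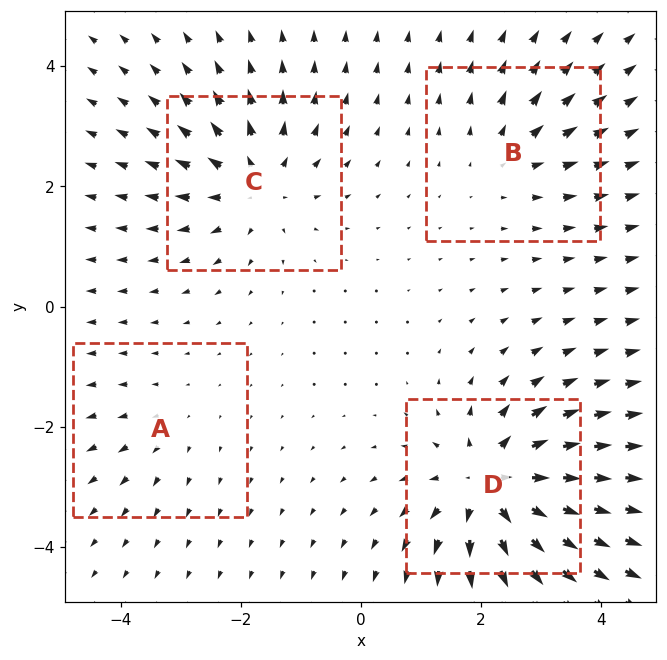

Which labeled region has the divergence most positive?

D

Divergence at each region's feature centre — A: about +2, B: about +3, C: about +5, D: about +8. Region D is most positive.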